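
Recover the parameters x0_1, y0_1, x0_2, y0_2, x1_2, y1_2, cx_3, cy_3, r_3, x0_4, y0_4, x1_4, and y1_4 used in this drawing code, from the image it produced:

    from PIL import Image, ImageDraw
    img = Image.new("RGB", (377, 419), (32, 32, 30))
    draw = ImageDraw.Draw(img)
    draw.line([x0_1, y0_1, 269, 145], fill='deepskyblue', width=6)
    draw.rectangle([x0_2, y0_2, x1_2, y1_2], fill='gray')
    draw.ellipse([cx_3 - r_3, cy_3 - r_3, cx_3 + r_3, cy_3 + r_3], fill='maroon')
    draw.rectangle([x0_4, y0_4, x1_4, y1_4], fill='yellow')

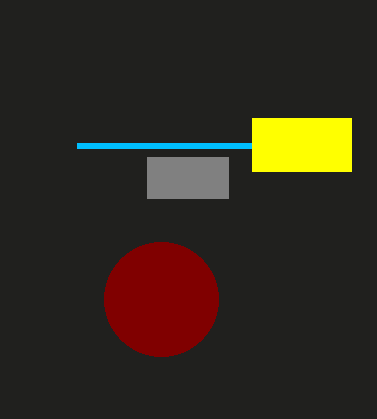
x0_1 = 77, y0_1 = 145, x0_2 = 147, y0_2 = 157, x1_2 = 228, y1_2 = 198, cx_3 = 161, cy_3 = 299, r_3 = 57, x0_4 = 252, y0_4 = 118, x1_4 = 351, y1_4 = 171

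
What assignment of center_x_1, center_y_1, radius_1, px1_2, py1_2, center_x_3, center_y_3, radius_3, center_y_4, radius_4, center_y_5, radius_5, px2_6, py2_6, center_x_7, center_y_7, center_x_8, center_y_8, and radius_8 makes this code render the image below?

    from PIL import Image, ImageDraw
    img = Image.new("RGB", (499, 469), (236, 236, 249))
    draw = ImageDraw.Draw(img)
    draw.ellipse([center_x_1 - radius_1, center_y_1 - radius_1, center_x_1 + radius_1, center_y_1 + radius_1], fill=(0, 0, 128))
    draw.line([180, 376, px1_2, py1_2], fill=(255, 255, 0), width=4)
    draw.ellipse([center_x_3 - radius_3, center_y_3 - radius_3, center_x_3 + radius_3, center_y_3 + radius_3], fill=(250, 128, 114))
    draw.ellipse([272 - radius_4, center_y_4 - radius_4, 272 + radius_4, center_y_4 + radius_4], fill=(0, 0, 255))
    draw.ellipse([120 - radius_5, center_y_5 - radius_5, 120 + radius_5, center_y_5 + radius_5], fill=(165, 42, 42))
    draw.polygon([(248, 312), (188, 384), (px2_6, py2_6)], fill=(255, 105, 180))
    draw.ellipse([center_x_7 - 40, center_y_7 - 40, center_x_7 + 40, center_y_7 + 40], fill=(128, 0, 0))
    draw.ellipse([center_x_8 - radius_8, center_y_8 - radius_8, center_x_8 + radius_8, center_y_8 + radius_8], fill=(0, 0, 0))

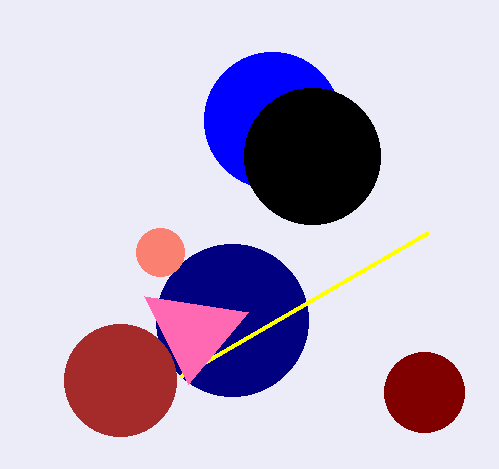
center_x_1 = 232
center_y_1 = 320
radius_1 = 76
px1_2 = 428
py1_2 = 232
center_x_3 = 160
center_y_3 = 252
radius_3 = 24
center_y_4 = 120
radius_4 = 68
center_y_5 = 380
radius_5 = 56
px2_6 = 144
py2_6 = 296
center_x_7 = 424
center_y_7 = 392
center_x_8 = 312
center_y_8 = 156
radius_8 = 68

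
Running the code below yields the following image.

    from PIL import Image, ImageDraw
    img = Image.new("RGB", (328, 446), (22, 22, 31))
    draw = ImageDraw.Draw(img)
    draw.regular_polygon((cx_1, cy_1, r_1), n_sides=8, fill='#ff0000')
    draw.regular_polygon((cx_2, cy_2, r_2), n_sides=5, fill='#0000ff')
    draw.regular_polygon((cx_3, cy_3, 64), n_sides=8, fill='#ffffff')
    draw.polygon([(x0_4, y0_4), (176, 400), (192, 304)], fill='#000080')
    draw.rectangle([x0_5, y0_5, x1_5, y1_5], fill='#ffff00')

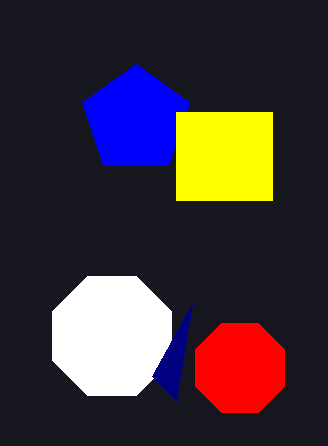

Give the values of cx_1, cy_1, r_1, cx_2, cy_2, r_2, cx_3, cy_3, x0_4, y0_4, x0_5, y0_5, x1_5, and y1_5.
cx_1 = 240; cy_1 = 368; r_1 = 48; cx_2 = 136; cy_2 = 120; r_2 = 56; cx_3 = 112; cy_3 = 336; x0_4 = 152; y0_4 = 376; x0_5 = 176; y0_5 = 112; x1_5 = 272; y1_5 = 200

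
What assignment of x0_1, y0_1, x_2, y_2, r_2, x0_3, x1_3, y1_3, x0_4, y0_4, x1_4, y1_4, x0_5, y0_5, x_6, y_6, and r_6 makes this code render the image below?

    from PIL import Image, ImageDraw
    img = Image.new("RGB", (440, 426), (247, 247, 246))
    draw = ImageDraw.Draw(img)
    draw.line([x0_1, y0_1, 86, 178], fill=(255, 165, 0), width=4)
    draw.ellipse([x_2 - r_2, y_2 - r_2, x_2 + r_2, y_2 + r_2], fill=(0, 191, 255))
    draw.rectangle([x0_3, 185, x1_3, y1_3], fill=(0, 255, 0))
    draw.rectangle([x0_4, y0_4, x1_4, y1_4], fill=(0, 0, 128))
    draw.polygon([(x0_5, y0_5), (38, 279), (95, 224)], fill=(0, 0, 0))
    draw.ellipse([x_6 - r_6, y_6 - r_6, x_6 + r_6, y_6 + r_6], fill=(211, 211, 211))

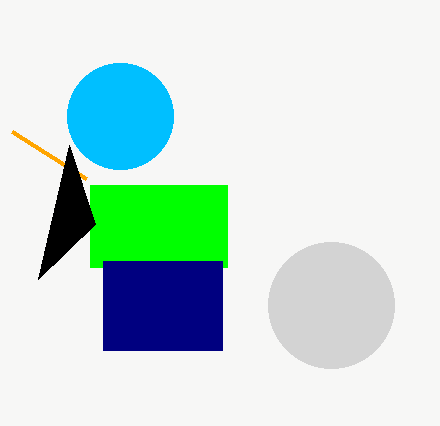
x0_1 = 12, y0_1 = 131, x_2 = 120, y_2 = 116, r_2 = 53, x0_3 = 90, x1_3 = 227, y1_3 = 267, x0_4 = 103, y0_4 = 261, x1_4 = 222, y1_4 = 350, x0_5 = 69, y0_5 = 145, x_6 = 331, y_6 = 305, r_6 = 63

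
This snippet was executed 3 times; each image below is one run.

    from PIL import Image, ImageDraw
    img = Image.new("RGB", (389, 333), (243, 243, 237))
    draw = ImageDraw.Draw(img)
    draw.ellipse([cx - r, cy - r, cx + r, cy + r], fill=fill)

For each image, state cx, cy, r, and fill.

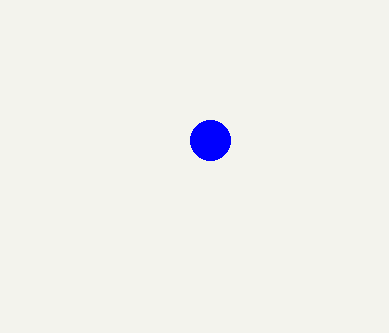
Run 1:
cx = 210
cy = 140
r = 20
fill = 'blue'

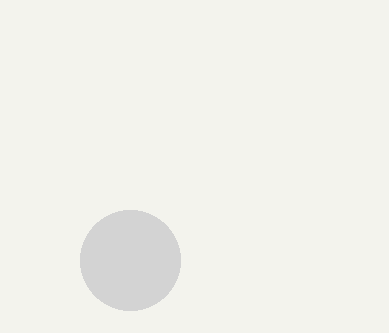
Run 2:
cx = 130
cy = 260
r = 50
fill = 'lightgray'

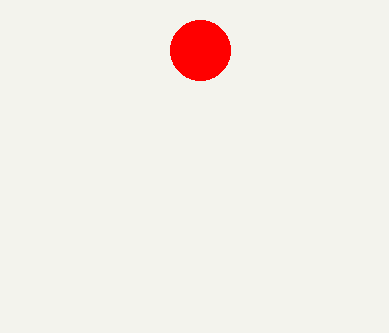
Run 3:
cx = 200
cy = 50
r = 30
fill = 'red'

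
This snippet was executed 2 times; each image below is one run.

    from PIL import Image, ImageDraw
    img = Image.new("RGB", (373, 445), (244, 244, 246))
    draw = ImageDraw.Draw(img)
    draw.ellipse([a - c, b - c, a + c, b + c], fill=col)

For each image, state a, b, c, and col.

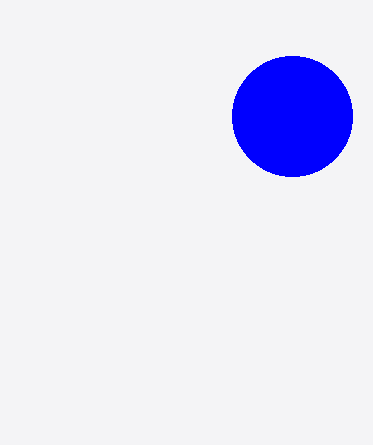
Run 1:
a = 292, b = 116, c = 60, col = 'blue'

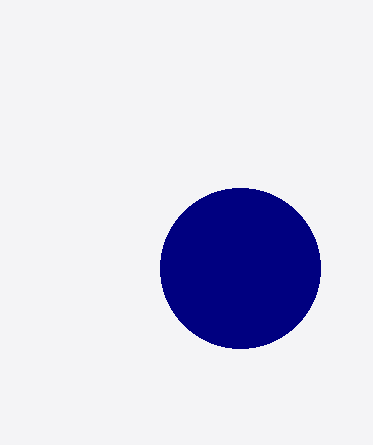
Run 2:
a = 240, b = 268, c = 80, col = 'navy'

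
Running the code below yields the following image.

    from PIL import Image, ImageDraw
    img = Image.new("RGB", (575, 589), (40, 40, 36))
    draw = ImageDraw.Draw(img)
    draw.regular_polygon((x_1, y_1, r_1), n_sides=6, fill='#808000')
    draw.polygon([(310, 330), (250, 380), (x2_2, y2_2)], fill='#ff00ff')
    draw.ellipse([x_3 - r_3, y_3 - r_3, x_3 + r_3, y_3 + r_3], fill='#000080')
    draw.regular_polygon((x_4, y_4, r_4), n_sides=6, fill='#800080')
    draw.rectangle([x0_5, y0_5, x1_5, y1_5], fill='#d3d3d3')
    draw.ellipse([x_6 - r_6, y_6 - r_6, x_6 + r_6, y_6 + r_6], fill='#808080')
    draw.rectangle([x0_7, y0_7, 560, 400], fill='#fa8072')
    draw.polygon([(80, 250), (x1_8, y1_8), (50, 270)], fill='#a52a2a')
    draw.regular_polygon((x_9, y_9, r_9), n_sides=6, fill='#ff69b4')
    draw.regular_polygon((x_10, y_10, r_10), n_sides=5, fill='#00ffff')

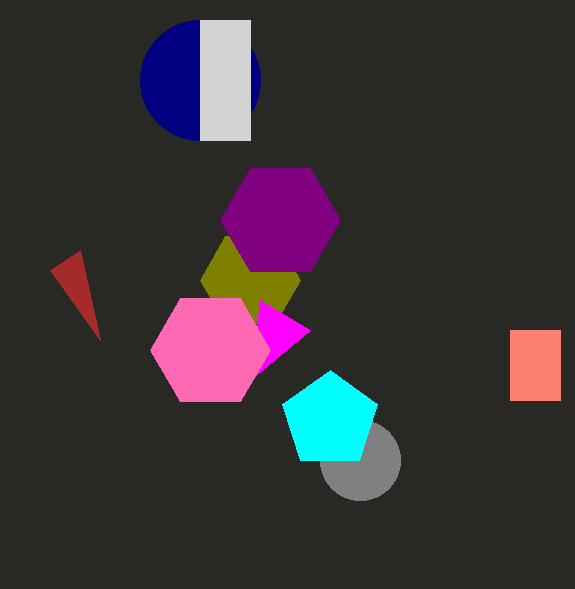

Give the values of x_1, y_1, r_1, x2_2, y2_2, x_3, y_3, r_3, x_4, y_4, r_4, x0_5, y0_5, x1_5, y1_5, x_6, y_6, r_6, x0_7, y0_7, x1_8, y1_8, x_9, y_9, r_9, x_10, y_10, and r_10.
x_1 = 250
y_1 = 280
r_1 = 50
x2_2 = 260
y2_2 = 300
x_3 = 200
y_3 = 80
r_3 = 60
x_4 = 280
y_4 = 220
r_4 = 60
x0_5 = 200
y0_5 = 20
x1_5 = 250
y1_5 = 140
x_6 = 360
y_6 = 460
r_6 = 40
x0_7 = 510
y0_7 = 330
x1_8 = 100
y1_8 = 340
x_9 = 210
y_9 = 350
r_9 = 60
x_10 = 330
y_10 = 420
r_10 = 50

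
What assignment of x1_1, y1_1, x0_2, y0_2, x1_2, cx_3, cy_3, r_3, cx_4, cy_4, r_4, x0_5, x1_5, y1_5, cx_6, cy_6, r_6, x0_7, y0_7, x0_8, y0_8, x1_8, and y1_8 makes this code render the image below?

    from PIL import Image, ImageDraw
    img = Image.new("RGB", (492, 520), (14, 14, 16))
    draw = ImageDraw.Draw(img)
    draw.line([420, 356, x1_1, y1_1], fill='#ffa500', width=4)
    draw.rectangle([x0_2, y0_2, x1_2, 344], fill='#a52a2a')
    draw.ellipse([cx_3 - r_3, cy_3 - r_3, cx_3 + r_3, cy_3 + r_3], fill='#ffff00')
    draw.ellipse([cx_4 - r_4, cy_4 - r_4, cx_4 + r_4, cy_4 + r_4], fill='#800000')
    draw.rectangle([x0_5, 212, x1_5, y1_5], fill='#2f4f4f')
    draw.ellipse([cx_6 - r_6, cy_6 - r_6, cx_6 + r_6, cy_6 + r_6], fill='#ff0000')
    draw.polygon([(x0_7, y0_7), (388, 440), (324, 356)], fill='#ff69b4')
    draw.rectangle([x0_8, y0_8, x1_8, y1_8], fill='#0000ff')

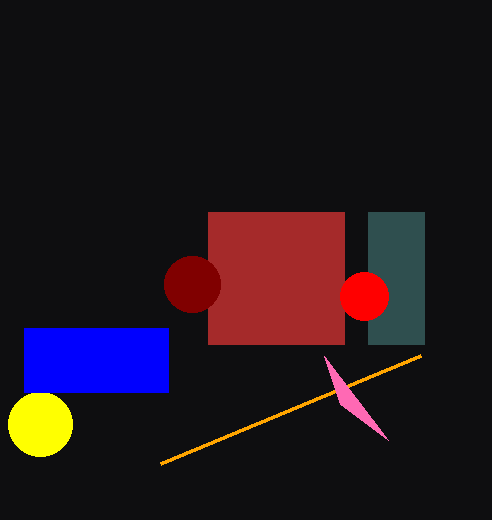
x1_1 = 160
y1_1 = 464
x0_2 = 208
y0_2 = 212
x1_2 = 344
cx_3 = 40
cy_3 = 424
r_3 = 32
cx_4 = 192
cy_4 = 284
r_4 = 28
x0_5 = 368
x1_5 = 424
y1_5 = 344
cx_6 = 364
cy_6 = 296
r_6 = 24
x0_7 = 340
y0_7 = 404
x0_8 = 24
y0_8 = 328
x1_8 = 168
y1_8 = 392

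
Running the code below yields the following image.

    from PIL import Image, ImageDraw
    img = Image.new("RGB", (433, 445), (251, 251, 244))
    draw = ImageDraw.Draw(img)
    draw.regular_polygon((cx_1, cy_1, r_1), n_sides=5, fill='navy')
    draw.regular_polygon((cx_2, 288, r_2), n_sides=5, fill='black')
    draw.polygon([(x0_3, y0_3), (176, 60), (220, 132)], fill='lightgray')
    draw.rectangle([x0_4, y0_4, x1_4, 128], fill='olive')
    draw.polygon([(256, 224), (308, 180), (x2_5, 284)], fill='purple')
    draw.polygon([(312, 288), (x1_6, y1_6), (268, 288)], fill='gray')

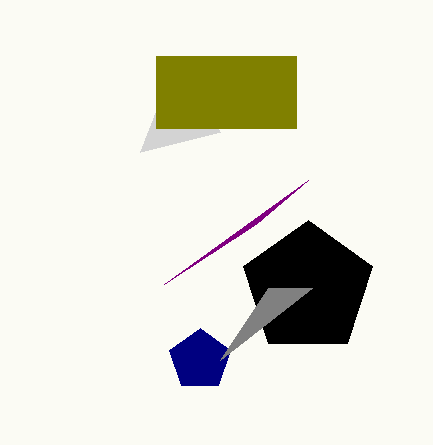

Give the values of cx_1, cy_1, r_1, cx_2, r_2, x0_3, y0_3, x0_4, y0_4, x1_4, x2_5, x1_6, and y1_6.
cx_1 = 200; cy_1 = 360; r_1 = 32; cx_2 = 308; r_2 = 68; x0_3 = 140; y0_3 = 152; x0_4 = 156; y0_4 = 56; x1_4 = 296; x2_5 = 164; x1_6 = 220; y1_6 = 360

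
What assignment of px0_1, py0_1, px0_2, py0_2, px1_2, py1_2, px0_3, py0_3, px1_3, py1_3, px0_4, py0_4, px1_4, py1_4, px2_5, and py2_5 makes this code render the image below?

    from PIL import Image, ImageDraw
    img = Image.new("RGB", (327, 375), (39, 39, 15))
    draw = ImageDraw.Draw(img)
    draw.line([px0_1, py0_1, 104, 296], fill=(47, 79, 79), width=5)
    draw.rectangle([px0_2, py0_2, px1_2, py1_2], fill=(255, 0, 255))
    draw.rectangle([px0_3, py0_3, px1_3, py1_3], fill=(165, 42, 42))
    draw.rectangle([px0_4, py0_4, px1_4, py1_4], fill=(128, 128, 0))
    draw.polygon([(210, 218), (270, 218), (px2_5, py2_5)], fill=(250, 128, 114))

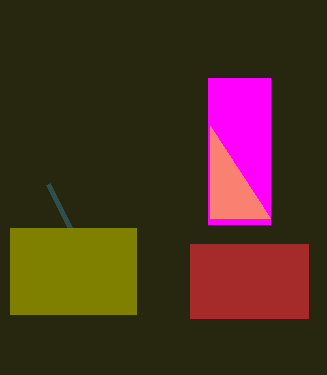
px0_1 = 48
py0_1 = 184
px0_2 = 208
py0_2 = 78
px1_2 = 270
py1_2 = 224
px0_3 = 190
py0_3 = 244
px1_3 = 308
py1_3 = 318
px0_4 = 10
py0_4 = 228
px1_4 = 136
py1_4 = 314
px2_5 = 210
py2_5 = 126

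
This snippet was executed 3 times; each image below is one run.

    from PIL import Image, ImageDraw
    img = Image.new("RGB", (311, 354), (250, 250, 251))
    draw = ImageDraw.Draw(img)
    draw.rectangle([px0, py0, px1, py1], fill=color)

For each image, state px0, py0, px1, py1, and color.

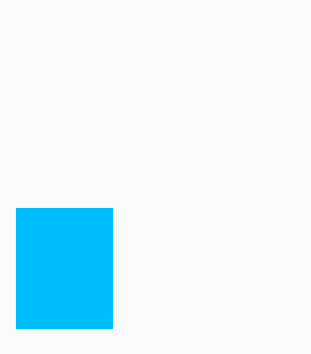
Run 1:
px0 = 16; py0 = 208; px1 = 112; py1 = 328; color = 'deepskyblue'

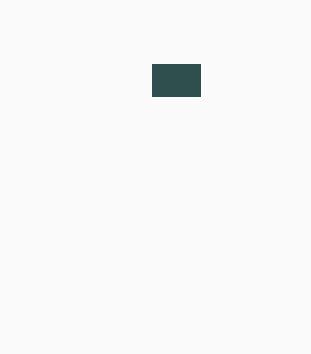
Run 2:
px0 = 152
py0 = 64
px1 = 200
py1 = 96
color = 'darkslategray'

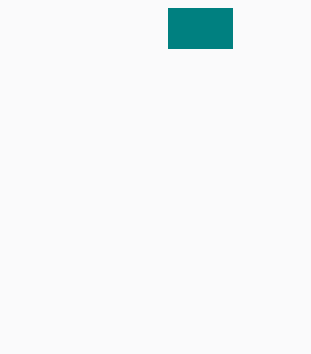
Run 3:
px0 = 168; py0 = 8; px1 = 232; py1 = 48; color = 'teal'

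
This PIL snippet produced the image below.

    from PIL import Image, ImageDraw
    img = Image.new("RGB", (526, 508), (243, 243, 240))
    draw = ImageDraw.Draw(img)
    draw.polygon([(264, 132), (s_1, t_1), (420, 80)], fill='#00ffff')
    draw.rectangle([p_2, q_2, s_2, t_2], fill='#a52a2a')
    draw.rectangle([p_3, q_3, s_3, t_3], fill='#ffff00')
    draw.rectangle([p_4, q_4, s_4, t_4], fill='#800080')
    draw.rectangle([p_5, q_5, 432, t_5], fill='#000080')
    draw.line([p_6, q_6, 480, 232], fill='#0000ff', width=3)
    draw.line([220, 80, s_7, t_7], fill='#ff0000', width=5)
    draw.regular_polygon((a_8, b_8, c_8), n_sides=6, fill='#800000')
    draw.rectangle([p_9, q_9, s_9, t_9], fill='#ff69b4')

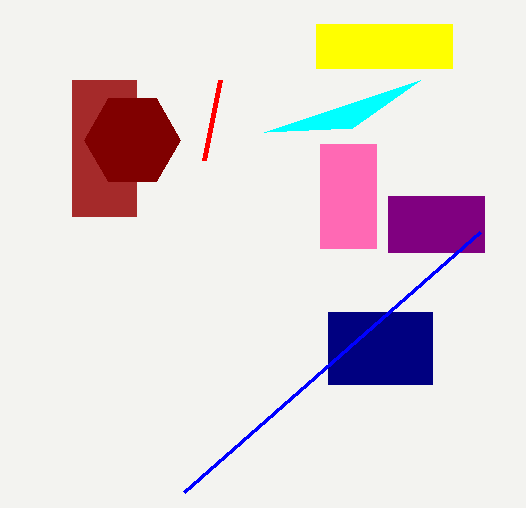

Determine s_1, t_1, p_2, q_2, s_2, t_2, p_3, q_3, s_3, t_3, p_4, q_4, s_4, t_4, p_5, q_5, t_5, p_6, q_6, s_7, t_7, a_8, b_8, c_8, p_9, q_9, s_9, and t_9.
s_1 = 352
t_1 = 128
p_2 = 72
q_2 = 80
s_2 = 136
t_2 = 216
p_3 = 316
q_3 = 24
s_3 = 452
t_3 = 68
p_4 = 388
q_4 = 196
s_4 = 484
t_4 = 252
p_5 = 328
q_5 = 312
t_5 = 384
p_6 = 184
q_6 = 492
s_7 = 204
t_7 = 160
a_8 = 132
b_8 = 140
c_8 = 48
p_9 = 320
q_9 = 144
s_9 = 376
t_9 = 248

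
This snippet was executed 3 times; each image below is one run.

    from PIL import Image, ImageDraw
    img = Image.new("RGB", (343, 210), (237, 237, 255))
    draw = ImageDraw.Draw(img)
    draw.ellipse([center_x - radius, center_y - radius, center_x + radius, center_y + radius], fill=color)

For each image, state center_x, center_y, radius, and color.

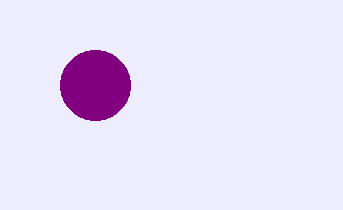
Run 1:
center_x = 95; center_y = 85; radius = 35; color = 'purple'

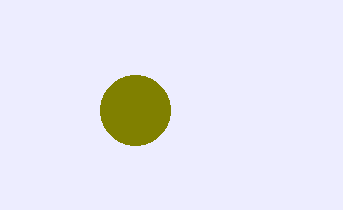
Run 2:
center_x = 135; center_y = 110; radius = 35; color = 'olive'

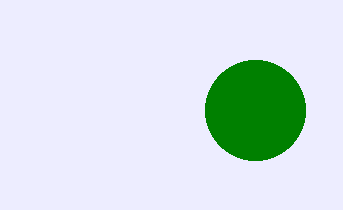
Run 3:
center_x = 255; center_y = 110; radius = 50; color = 'green'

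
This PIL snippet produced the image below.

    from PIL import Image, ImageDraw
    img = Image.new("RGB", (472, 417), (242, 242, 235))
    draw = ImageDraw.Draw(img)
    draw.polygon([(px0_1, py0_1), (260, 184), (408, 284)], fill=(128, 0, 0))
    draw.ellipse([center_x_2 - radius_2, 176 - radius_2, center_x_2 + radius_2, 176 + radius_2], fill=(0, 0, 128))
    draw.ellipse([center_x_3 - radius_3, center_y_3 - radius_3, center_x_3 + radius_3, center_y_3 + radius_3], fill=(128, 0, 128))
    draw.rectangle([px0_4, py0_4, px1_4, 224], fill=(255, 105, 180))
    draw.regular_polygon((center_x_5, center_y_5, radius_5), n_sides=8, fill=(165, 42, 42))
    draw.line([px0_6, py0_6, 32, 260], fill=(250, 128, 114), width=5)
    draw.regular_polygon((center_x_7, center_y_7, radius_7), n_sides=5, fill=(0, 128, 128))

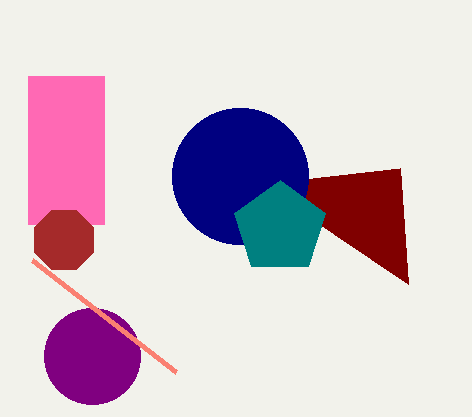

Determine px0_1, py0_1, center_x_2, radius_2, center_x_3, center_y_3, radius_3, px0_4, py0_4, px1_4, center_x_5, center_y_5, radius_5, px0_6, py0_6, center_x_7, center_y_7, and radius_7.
px0_1 = 400; py0_1 = 168; center_x_2 = 240; radius_2 = 68; center_x_3 = 92; center_y_3 = 356; radius_3 = 48; px0_4 = 28; py0_4 = 76; px1_4 = 104; center_x_5 = 64; center_y_5 = 240; radius_5 = 32; px0_6 = 176; py0_6 = 372; center_x_7 = 280; center_y_7 = 228; radius_7 = 48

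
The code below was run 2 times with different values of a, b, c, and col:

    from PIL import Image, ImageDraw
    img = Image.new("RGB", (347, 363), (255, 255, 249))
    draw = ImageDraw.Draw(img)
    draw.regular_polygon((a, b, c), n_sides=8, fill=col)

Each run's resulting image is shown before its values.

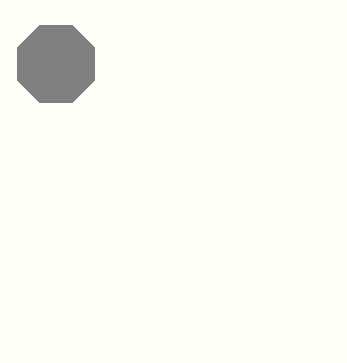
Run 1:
a = 56, b = 64, c = 42, col = 'gray'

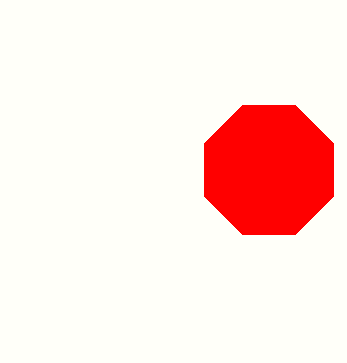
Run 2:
a = 269, b = 170, c = 70, col = 'red'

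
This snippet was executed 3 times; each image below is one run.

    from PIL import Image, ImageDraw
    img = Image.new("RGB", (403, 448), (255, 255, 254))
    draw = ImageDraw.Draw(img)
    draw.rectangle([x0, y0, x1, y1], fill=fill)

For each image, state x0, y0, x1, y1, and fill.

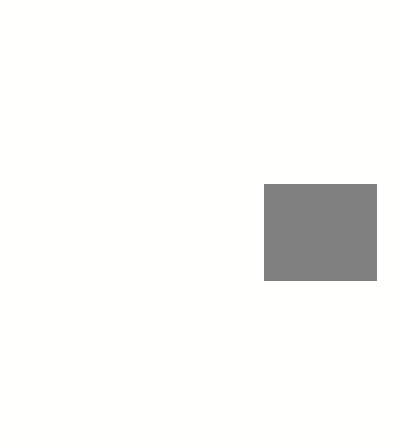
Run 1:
x0 = 264, y0 = 184, x1 = 376, y1 = 280, fill = 'gray'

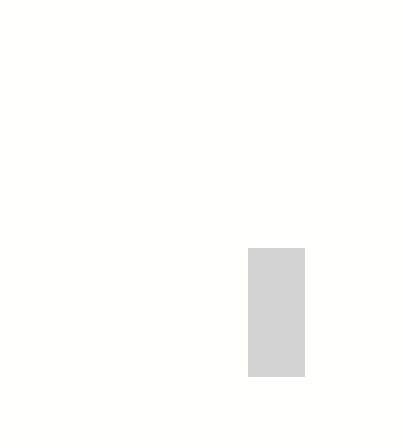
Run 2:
x0 = 248
y0 = 248
x1 = 304
y1 = 376
fill = 'lightgray'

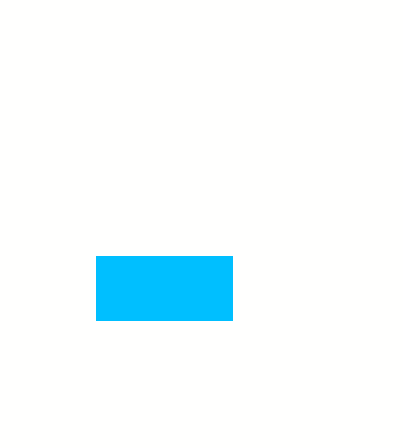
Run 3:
x0 = 96, y0 = 256, x1 = 232, y1 = 320, fill = 'deepskyblue'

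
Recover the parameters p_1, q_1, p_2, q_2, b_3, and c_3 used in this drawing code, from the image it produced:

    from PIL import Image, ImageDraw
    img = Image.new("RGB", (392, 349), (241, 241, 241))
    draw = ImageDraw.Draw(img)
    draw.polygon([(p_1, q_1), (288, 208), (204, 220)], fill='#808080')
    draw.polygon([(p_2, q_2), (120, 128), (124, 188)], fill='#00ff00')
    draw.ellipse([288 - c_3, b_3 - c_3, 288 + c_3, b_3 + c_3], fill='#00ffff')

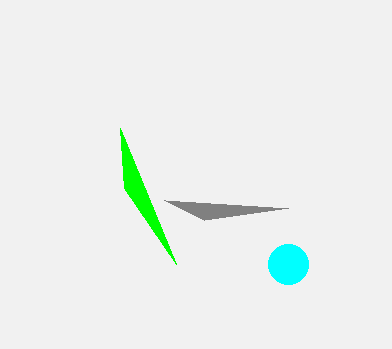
p_1 = 164
q_1 = 200
p_2 = 176
q_2 = 264
b_3 = 264
c_3 = 20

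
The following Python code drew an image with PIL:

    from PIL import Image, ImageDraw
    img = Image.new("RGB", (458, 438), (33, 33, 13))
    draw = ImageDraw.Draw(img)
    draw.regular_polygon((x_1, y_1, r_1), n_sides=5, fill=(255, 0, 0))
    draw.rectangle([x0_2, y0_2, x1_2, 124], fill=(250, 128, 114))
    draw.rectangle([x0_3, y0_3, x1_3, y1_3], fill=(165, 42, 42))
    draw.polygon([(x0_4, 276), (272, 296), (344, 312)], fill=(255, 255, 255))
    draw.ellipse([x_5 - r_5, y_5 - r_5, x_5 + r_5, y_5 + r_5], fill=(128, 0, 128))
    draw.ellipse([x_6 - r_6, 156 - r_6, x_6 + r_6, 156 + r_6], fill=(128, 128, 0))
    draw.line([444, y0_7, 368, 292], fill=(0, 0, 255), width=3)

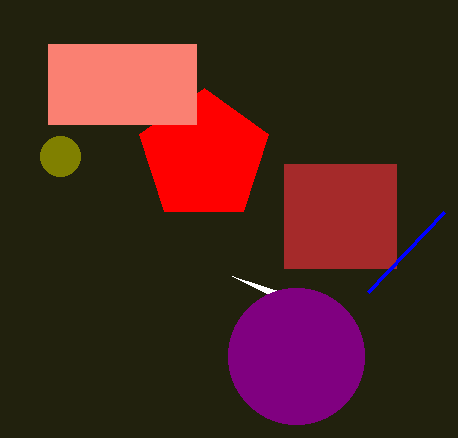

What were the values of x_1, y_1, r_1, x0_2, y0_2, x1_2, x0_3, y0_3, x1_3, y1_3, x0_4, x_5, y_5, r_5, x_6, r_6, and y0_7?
x_1 = 204; y_1 = 156; r_1 = 68; x0_2 = 48; y0_2 = 44; x1_2 = 196; x0_3 = 284; y0_3 = 164; x1_3 = 396; y1_3 = 268; x0_4 = 232; x_5 = 296; y_5 = 356; r_5 = 68; x_6 = 60; r_6 = 20; y0_7 = 212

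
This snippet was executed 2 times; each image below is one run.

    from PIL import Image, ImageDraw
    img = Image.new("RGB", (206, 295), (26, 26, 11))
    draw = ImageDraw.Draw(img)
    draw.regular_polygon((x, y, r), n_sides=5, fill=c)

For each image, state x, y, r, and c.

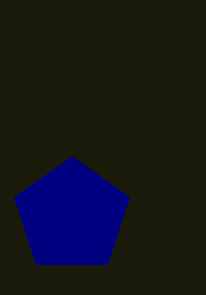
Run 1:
x = 72
y = 216
r = 60
c = 'navy'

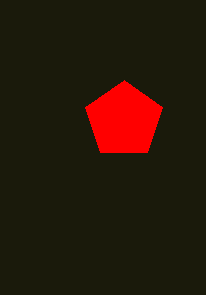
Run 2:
x = 124
y = 120
r = 40
c = 'red'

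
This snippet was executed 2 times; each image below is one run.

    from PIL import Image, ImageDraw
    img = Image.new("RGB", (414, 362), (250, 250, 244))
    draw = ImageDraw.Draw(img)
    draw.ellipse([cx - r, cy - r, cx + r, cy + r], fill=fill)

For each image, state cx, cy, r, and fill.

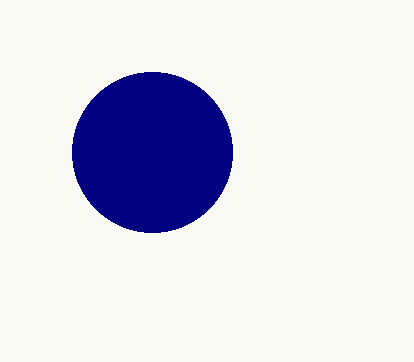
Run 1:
cx = 152, cy = 152, r = 80, fill = 'navy'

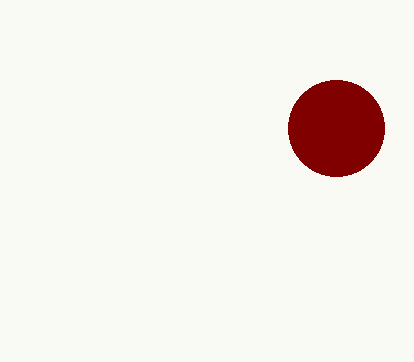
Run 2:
cx = 336
cy = 128
r = 48
fill = 'maroon'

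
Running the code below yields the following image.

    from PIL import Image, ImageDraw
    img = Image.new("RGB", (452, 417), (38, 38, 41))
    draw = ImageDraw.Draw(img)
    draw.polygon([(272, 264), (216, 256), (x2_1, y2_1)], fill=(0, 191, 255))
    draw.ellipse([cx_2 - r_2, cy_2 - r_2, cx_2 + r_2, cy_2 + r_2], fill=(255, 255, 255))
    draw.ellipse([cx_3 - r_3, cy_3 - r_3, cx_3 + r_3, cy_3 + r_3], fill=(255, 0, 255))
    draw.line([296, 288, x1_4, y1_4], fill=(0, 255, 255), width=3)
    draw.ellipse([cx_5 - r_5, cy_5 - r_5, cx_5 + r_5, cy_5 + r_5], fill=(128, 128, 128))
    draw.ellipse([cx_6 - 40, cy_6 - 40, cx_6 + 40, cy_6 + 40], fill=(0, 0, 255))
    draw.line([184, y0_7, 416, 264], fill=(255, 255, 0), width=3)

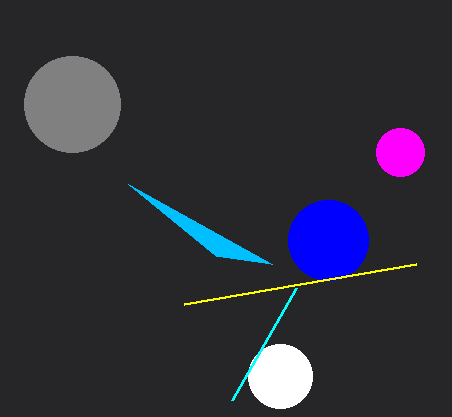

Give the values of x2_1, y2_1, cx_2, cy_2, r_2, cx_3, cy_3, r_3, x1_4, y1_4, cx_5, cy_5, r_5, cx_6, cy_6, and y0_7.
x2_1 = 128; y2_1 = 184; cx_2 = 280; cy_2 = 376; r_2 = 32; cx_3 = 400; cy_3 = 152; r_3 = 24; x1_4 = 232; y1_4 = 400; cx_5 = 72; cy_5 = 104; r_5 = 48; cx_6 = 328; cy_6 = 240; y0_7 = 304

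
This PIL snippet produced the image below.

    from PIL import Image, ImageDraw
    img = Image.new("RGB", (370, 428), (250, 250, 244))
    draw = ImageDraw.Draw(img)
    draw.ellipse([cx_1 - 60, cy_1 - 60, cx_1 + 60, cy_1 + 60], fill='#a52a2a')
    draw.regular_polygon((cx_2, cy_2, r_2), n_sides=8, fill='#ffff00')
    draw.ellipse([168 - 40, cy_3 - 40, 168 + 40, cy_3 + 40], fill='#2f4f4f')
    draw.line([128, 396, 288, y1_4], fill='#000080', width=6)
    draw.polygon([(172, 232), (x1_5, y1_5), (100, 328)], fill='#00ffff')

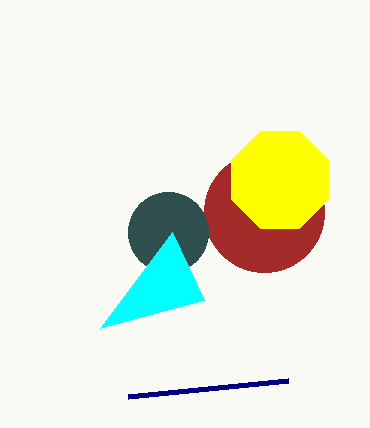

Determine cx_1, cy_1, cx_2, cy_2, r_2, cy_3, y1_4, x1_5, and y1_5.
cx_1 = 264; cy_1 = 212; cx_2 = 280; cy_2 = 180; r_2 = 52; cy_3 = 232; y1_4 = 380; x1_5 = 204; y1_5 = 300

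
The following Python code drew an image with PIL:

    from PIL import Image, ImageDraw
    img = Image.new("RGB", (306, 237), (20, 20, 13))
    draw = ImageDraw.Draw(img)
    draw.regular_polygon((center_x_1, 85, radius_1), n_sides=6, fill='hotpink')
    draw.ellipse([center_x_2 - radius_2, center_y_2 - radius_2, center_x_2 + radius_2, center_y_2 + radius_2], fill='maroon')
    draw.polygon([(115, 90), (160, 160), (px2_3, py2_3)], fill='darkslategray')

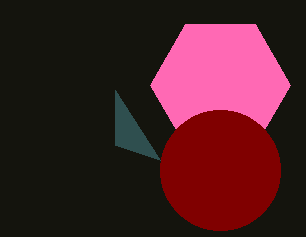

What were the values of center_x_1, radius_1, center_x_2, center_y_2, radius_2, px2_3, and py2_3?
center_x_1 = 220, radius_1 = 70, center_x_2 = 220, center_y_2 = 170, radius_2 = 60, px2_3 = 115, py2_3 = 145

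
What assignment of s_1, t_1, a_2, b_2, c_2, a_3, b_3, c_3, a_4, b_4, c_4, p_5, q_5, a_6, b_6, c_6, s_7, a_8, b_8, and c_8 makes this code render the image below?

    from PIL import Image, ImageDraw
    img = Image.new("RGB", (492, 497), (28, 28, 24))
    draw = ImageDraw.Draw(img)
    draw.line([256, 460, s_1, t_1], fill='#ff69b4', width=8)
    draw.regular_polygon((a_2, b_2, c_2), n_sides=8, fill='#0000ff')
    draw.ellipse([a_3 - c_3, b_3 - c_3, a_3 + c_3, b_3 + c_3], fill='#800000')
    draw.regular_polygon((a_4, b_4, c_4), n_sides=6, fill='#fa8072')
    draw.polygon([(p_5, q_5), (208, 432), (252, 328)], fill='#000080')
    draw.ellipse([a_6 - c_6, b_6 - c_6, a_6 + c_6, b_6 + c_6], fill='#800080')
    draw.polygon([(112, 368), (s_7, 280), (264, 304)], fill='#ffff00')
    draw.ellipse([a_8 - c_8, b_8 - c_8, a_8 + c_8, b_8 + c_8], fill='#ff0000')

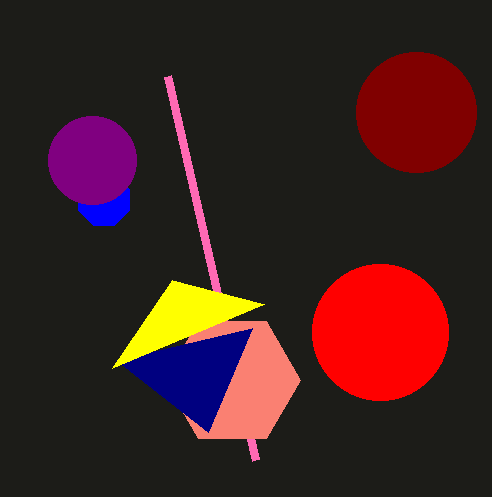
s_1 = 168
t_1 = 76
a_2 = 104
b_2 = 200
c_2 = 28
a_3 = 416
b_3 = 112
c_3 = 60
a_4 = 232
b_4 = 380
c_4 = 68
p_5 = 116
q_5 = 360
a_6 = 92
b_6 = 160
c_6 = 44
s_7 = 172
a_8 = 380
b_8 = 332
c_8 = 68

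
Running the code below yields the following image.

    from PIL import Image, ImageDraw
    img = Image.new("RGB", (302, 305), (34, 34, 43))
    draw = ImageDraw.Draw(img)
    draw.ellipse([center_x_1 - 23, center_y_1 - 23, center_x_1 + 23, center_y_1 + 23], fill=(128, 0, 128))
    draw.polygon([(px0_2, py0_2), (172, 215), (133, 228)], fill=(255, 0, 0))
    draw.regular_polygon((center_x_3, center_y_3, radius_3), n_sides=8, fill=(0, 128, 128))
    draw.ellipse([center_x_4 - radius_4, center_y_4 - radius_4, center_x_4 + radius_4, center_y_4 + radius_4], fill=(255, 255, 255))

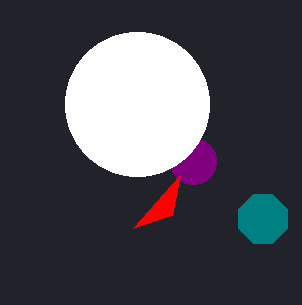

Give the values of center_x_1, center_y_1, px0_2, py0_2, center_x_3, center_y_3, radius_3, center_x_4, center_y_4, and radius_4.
center_x_1 = 193, center_y_1 = 161, px0_2 = 180, py0_2 = 175, center_x_3 = 263, center_y_3 = 219, radius_3 = 26, center_x_4 = 137, center_y_4 = 104, radius_4 = 72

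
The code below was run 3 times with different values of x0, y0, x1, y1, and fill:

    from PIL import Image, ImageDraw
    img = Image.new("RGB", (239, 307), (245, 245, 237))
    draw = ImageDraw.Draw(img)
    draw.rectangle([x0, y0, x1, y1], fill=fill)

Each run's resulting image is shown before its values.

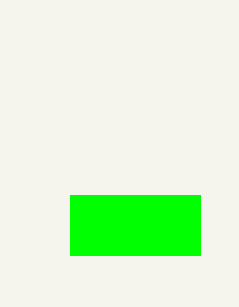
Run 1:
x0 = 70, y0 = 195, x1 = 200, y1 = 255, fill = 'lime'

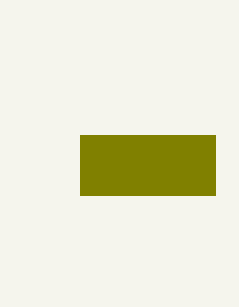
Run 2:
x0 = 80, y0 = 135, x1 = 215, y1 = 195, fill = 'olive'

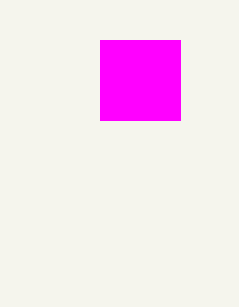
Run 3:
x0 = 100
y0 = 40
x1 = 180
y1 = 120
fill = 'magenta'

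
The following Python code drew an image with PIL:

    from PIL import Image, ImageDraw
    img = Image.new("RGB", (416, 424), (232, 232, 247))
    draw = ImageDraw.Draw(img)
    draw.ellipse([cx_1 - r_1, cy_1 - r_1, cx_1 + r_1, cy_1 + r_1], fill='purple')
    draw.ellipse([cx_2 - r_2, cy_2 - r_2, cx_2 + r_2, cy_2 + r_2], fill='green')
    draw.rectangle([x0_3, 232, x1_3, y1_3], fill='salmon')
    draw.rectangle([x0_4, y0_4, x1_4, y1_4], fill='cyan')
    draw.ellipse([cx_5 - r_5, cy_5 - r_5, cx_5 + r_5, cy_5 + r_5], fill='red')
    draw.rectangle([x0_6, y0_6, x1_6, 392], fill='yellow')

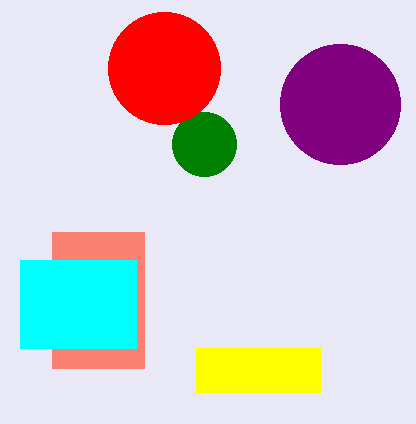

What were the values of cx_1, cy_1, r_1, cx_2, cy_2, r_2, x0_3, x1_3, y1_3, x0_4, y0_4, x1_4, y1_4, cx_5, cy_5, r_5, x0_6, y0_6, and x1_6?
cx_1 = 340; cy_1 = 104; r_1 = 60; cx_2 = 204; cy_2 = 144; r_2 = 32; x0_3 = 52; x1_3 = 144; y1_3 = 368; x0_4 = 20; y0_4 = 260; x1_4 = 136; y1_4 = 348; cx_5 = 164; cy_5 = 68; r_5 = 56; x0_6 = 196; y0_6 = 348; x1_6 = 320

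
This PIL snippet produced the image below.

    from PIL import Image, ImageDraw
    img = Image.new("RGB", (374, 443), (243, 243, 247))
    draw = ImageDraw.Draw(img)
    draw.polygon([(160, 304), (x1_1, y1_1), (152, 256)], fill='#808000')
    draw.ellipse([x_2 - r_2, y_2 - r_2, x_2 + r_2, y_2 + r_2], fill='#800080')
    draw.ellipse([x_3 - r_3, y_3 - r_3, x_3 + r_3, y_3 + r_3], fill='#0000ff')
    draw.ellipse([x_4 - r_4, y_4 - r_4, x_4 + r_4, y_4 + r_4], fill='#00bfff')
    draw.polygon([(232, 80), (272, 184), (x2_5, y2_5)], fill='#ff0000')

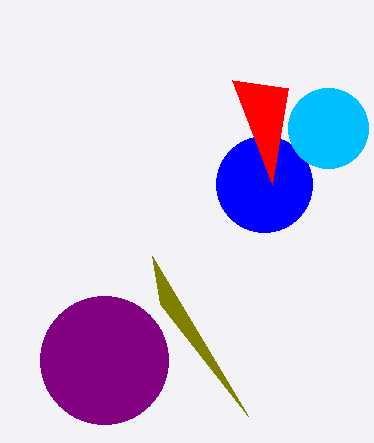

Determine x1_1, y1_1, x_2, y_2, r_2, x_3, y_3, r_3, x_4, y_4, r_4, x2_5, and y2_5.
x1_1 = 248, y1_1 = 416, x_2 = 104, y_2 = 360, r_2 = 64, x_3 = 264, y_3 = 184, r_3 = 48, x_4 = 328, y_4 = 128, r_4 = 40, x2_5 = 288, y2_5 = 88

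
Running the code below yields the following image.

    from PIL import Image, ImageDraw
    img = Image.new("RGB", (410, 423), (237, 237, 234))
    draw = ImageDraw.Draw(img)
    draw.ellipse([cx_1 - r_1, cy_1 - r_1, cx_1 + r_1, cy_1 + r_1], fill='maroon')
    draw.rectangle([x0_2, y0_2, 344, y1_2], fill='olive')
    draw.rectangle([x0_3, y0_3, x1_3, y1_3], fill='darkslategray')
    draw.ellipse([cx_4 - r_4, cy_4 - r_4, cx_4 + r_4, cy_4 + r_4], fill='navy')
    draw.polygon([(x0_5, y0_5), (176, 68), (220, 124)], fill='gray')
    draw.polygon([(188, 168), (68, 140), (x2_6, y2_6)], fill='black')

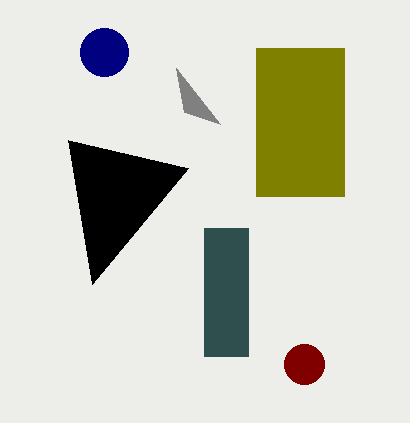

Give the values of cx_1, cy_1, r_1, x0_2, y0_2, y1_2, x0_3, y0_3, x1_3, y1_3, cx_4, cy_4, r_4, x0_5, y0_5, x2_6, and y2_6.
cx_1 = 304
cy_1 = 364
r_1 = 20
x0_2 = 256
y0_2 = 48
y1_2 = 196
x0_3 = 204
y0_3 = 228
x1_3 = 248
y1_3 = 356
cx_4 = 104
cy_4 = 52
r_4 = 24
x0_5 = 184
y0_5 = 112
x2_6 = 92
y2_6 = 284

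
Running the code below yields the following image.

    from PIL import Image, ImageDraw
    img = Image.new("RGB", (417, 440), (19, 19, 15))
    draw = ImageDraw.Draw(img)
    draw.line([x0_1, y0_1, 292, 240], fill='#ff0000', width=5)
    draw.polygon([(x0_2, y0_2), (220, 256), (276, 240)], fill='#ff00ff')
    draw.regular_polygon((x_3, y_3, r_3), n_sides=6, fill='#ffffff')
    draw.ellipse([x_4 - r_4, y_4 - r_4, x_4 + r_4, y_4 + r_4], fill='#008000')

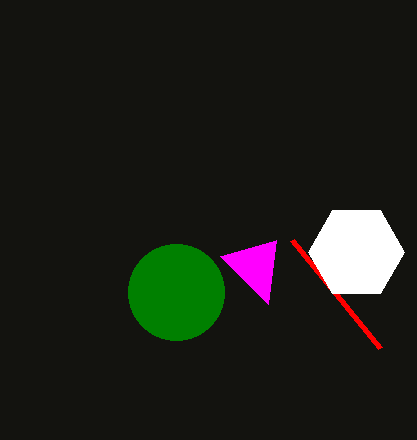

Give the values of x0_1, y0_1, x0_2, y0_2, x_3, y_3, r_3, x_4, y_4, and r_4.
x0_1 = 380, y0_1 = 348, x0_2 = 268, y0_2 = 304, x_3 = 356, y_3 = 252, r_3 = 48, x_4 = 176, y_4 = 292, r_4 = 48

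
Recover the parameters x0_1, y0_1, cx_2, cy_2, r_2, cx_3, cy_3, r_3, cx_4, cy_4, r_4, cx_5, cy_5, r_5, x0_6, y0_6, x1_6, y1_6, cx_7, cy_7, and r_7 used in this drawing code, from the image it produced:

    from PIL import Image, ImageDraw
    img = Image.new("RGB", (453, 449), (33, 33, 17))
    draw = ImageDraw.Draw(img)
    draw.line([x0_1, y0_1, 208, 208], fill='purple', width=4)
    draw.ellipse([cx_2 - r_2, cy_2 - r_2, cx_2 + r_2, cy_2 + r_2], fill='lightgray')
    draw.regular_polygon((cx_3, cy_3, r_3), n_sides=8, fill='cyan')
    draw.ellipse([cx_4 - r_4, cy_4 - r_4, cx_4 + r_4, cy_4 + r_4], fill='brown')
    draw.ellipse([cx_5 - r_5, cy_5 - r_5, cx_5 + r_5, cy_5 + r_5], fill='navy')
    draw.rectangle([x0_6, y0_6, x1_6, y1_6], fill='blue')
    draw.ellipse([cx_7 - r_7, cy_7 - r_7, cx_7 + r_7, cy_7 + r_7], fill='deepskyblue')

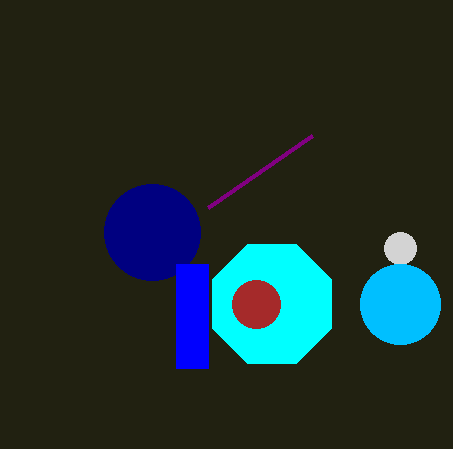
x0_1 = 312
y0_1 = 136
cx_2 = 400
cy_2 = 248
r_2 = 16
cx_3 = 272
cy_3 = 304
r_3 = 64
cx_4 = 256
cy_4 = 304
r_4 = 24
cx_5 = 152
cy_5 = 232
r_5 = 48
x0_6 = 176
y0_6 = 264
x1_6 = 208
y1_6 = 368
cx_7 = 400
cy_7 = 304
r_7 = 40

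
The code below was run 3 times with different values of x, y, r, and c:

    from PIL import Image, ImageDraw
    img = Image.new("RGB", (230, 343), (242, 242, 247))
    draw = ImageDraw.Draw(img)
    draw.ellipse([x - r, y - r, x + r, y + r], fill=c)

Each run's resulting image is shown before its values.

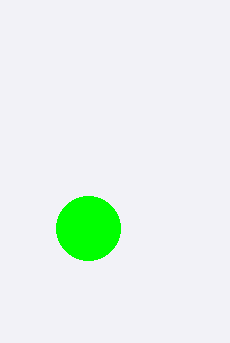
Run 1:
x = 88; y = 228; r = 32; c = 'lime'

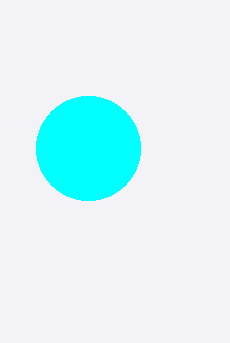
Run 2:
x = 88; y = 148; r = 52; c = 'cyan'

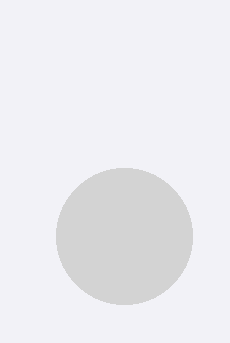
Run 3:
x = 124; y = 236; r = 68; c = 'lightgray'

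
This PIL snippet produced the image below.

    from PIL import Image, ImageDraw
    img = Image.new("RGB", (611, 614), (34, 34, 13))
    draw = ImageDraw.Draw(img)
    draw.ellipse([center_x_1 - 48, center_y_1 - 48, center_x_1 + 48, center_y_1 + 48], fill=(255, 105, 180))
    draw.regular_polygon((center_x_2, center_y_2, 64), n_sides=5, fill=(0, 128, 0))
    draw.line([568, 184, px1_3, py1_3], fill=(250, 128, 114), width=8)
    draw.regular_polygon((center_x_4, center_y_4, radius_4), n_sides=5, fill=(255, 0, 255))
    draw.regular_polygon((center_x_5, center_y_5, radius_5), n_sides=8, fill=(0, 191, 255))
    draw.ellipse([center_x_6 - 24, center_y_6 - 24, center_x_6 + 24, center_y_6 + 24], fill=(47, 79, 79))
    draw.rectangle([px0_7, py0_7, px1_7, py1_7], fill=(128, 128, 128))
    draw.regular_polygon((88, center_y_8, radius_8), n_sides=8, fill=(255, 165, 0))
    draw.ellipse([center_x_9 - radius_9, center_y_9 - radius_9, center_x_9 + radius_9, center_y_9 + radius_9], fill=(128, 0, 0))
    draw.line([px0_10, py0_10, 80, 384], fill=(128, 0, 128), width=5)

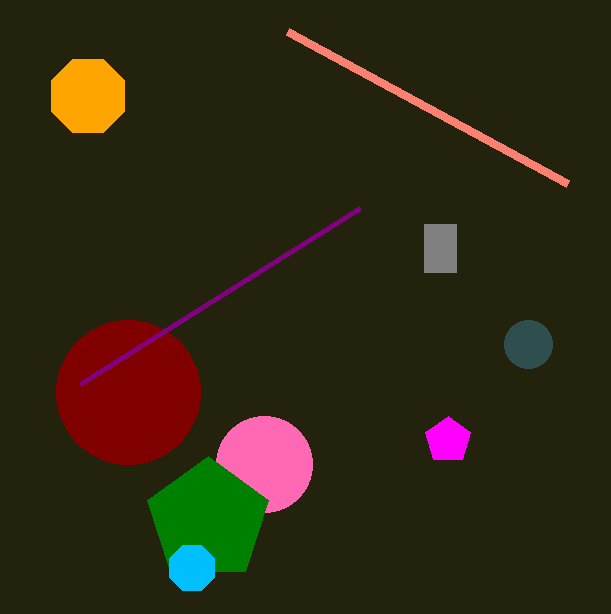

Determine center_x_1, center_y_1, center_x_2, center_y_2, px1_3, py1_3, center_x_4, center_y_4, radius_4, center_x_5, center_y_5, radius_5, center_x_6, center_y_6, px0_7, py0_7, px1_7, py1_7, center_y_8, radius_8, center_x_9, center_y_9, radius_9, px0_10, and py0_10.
center_x_1 = 264, center_y_1 = 464, center_x_2 = 208, center_y_2 = 520, px1_3 = 288, py1_3 = 32, center_x_4 = 448, center_y_4 = 440, radius_4 = 24, center_x_5 = 192, center_y_5 = 568, radius_5 = 24, center_x_6 = 528, center_y_6 = 344, px0_7 = 424, py0_7 = 224, px1_7 = 456, py1_7 = 272, center_y_8 = 96, radius_8 = 40, center_x_9 = 128, center_y_9 = 392, radius_9 = 72, px0_10 = 360, py0_10 = 208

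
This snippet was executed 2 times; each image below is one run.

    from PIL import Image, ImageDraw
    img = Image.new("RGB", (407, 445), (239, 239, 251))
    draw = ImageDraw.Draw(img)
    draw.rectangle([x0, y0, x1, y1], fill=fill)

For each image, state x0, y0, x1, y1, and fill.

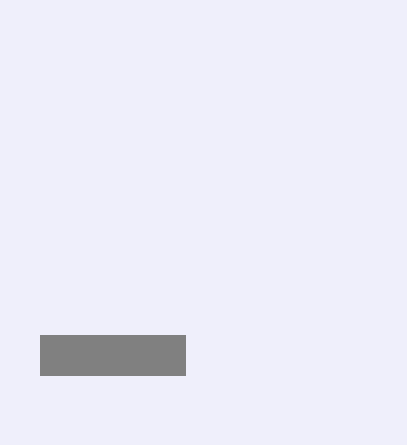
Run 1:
x0 = 40; y0 = 335; x1 = 185; y1 = 375; fill = 'gray'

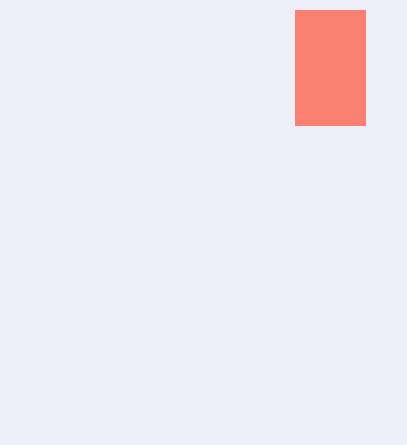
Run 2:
x0 = 295
y0 = 10
x1 = 365
y1 = 125
fill = 'salmon'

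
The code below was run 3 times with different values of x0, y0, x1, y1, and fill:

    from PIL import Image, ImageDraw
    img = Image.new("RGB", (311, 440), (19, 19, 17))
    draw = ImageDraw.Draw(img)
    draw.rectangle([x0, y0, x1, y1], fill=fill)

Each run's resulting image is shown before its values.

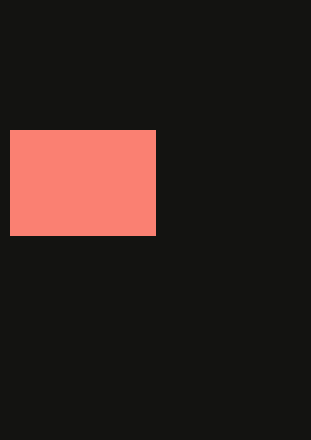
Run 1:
x0 = 10, y0 = 130, x1 = 155, y1 = 235, fill = 'salmon'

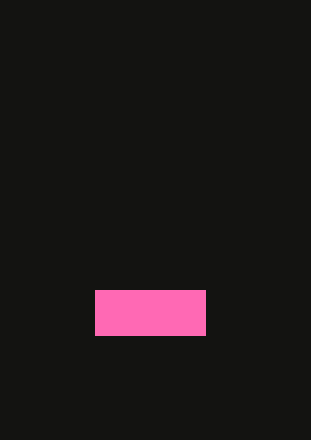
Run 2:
x0 = 95, y0 = 290, x1 = 205, y1 = 335, fill = 'hotpink'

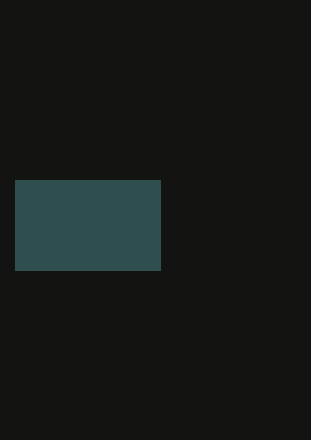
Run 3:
x0 = 15, y0 = 180, x1 = 160, y1 = 270, fill = 'darkslategray'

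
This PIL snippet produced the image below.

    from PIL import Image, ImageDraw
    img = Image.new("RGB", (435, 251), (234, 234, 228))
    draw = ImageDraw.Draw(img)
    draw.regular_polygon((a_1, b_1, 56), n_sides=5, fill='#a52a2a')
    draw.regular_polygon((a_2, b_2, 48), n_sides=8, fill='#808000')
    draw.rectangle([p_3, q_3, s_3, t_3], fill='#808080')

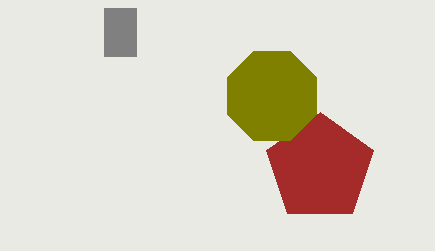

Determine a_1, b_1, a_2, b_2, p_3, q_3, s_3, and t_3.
a_1 = 320
b_1 = 168
a_2 = 272
b_2 = 96
p_3 = 104
q_3 = 8
s_3 = 136
t_3 = 56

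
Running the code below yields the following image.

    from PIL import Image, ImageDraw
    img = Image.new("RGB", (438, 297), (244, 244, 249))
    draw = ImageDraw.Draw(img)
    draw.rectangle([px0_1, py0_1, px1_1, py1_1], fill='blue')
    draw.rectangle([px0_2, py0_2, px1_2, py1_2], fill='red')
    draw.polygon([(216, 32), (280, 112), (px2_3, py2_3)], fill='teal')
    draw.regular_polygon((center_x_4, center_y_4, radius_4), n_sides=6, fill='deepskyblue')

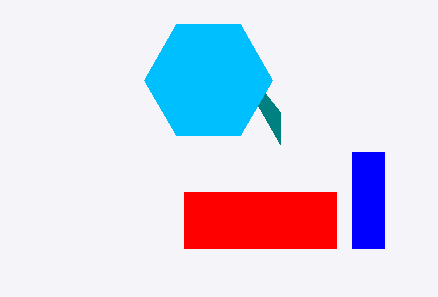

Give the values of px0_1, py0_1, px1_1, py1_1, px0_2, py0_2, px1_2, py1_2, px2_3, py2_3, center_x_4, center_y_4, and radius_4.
px0_1 = 352, py0_1 = 152, px1_1 = 384, py1_1 = 248, px0_2 = 184, py0_2 = 192, px1_2 = 336, py1_2 = 248, px2_3 = 280, py2_3 = 144, center_x_4 = 208, center_y_4 = 80, radius_4 = 64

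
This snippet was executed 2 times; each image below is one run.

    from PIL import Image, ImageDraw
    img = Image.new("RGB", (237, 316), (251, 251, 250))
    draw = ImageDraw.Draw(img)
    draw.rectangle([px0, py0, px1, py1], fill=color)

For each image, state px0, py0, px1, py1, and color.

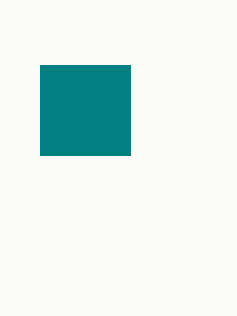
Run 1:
px0 = 40, py0 = 65, px1 = 130, py1 = 155, color = 'teal'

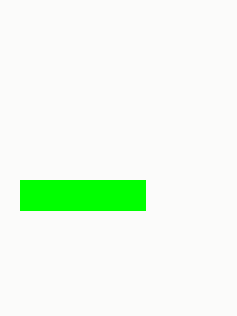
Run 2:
px0 = 20, py0 = 180, px1 = 145, py1 = 210, color = 'lime'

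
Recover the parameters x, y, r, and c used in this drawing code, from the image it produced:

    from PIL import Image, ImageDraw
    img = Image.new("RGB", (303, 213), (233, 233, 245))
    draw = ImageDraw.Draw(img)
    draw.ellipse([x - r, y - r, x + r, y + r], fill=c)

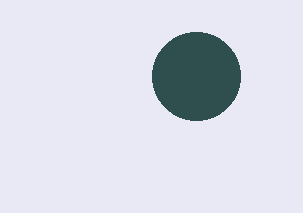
x = 196, y = 76, r = 44, c = 'darkslategray'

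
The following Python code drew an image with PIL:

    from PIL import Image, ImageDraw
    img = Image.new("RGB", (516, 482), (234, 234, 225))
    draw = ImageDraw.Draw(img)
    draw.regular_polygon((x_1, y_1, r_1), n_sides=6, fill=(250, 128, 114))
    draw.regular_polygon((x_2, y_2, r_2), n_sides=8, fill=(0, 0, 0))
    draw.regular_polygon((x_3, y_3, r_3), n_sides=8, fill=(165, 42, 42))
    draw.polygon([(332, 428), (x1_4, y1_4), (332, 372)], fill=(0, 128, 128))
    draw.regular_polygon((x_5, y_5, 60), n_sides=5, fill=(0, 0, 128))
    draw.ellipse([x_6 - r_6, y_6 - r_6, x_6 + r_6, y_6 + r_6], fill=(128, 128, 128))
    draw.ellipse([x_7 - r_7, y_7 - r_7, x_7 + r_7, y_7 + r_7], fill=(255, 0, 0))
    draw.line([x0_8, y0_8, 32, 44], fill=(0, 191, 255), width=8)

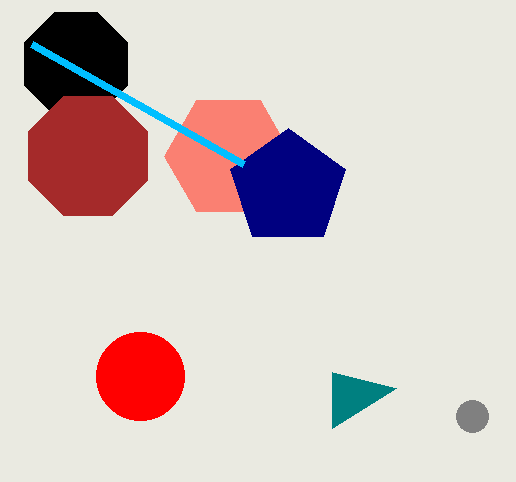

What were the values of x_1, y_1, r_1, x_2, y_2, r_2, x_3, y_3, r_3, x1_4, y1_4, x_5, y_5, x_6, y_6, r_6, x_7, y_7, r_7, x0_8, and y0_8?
x_1 = 228
y_1 = 156
r_1 = 64
x_2 = 76
y_2 = 64
r_2 = 56
x_3 = 88
y_3 = 156
r_3 = 64
x1_4 = 396
y1_4 = 388
x_5 = 288
y_5 = 188
x_6 = 472
y_6 = 416
r_6 = 16
x_7 = 140
y_7 = 376
r_7 = 44
x0_8 = 244
y0_8 = 164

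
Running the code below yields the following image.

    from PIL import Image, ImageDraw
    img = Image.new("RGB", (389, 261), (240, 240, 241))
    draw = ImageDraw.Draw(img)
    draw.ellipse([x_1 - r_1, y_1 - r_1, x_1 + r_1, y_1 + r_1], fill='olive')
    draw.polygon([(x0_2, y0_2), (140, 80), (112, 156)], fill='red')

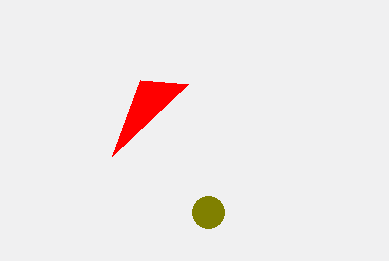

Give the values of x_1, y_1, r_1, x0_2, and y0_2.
x_1 = 208; y_1 = 212; r_1 = 16; x0_2 = 188; y0_2 = 84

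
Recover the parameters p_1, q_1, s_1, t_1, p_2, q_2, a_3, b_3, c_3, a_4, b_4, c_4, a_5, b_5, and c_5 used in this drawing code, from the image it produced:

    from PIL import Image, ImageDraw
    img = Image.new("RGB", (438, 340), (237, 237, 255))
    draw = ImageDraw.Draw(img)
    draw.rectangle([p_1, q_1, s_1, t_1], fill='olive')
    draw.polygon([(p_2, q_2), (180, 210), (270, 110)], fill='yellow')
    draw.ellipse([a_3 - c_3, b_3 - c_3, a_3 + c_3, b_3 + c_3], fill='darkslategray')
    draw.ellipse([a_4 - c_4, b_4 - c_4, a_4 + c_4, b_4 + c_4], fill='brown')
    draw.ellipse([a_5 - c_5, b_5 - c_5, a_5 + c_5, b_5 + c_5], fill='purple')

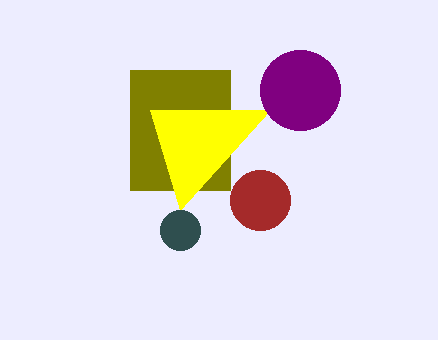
p_1 = 130
q_1 = 70
s_1 = 230
t_1 = 190
p_2 = 150
q_2 = 110
a_3 = 180
b_3 = 230
c_3 = 20
a_4 = 260
b_4 = 200
c_4 = 30
a_5 = 300
b_5 = 90
c_5 = 40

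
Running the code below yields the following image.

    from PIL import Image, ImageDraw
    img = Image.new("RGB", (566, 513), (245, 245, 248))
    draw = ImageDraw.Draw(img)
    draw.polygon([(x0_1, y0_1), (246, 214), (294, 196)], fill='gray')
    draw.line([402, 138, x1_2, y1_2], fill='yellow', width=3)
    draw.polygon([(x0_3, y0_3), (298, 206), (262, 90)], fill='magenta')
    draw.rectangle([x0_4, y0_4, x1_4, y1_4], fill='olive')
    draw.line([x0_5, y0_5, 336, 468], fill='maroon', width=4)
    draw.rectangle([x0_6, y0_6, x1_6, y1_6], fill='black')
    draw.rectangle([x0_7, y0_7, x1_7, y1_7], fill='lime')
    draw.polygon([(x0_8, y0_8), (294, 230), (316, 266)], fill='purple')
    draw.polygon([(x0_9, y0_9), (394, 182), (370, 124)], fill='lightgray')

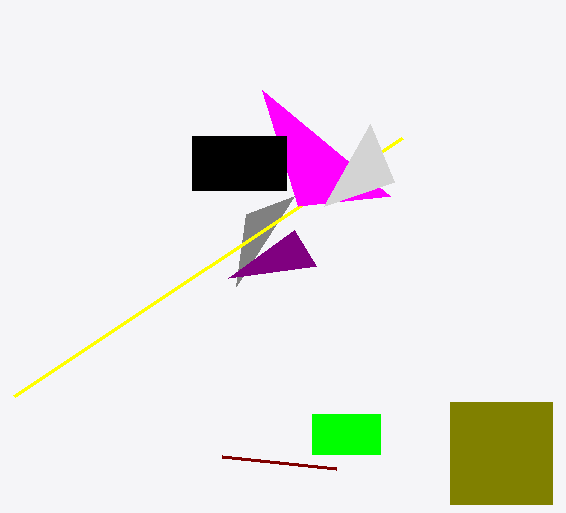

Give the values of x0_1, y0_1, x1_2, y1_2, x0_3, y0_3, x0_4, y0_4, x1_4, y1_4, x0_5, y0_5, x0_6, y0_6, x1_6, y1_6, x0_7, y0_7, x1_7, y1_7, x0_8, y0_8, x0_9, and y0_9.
x0_1 = 236
y0_1 = 286
x1_2 = 14
y1_2 = 396
x0_3 = 390
y0_3 = 196
x0_4 = 450
y0_4 = 402
x1_4 = 552
y1_4 = 504
x0_5 = 222
y0_5 = 456
x0_6 = 192
y0_6 = 136
x1_6 = 286
y1_6 = 190
x0_7 = 312
y0_7 = 414
x1_7 = 380
y1_7 = 454
x0_8 = 228
y0_8 = 278
x0_9 = 324
y0_9 = 206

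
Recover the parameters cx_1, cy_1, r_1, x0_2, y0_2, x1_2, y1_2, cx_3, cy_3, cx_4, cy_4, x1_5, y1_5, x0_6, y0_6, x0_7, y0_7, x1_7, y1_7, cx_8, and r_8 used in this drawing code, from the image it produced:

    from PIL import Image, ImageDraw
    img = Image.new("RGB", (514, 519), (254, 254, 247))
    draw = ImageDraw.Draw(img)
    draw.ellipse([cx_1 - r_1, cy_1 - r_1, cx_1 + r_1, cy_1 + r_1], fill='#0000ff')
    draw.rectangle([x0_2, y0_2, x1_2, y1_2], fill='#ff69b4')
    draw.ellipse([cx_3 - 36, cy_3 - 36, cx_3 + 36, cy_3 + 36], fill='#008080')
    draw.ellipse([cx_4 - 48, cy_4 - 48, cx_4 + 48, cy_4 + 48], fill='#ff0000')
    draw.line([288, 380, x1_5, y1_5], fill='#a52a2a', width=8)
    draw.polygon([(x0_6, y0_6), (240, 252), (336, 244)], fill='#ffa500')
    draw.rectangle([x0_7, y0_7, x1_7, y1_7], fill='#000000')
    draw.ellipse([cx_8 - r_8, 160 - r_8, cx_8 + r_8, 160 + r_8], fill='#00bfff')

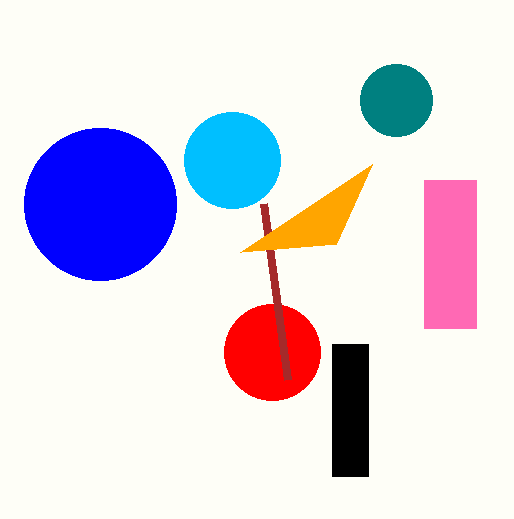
cx_1 = 100; cy_1 = 204; r_1 = 76; x0_2 = 424; y0_2 = 180; x1_2 = 476; y1_2 = 328; cx_3 = 396; cy_3 = 100; cx_4 = 272; cy_4 = 352; x1_5 = 264; y1_5 = 204; x0_6 = 372; y0_6 = 164; x0_7 = 332; y0_7 = 344; x1_7 = 368; y1_7 = 476; cx_8 = 232; r_8 = 48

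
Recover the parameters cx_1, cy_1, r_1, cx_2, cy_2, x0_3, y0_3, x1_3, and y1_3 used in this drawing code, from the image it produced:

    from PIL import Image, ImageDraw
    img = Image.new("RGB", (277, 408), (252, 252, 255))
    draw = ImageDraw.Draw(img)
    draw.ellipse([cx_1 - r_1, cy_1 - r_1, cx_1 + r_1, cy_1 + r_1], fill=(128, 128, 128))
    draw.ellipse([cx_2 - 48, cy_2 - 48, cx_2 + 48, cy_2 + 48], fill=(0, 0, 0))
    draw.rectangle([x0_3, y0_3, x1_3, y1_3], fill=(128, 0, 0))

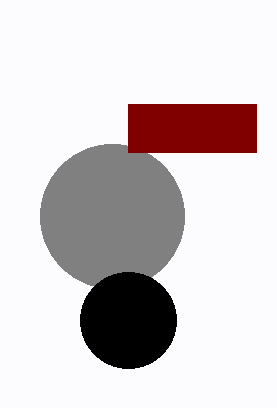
cx_1 = 112, cy_1 = 216, r_1 = 72, cx_2 = 128, cy_2 = 320, x0_3 = 128, y0_3 = 104, x1_3 = 256, y1_3 = 152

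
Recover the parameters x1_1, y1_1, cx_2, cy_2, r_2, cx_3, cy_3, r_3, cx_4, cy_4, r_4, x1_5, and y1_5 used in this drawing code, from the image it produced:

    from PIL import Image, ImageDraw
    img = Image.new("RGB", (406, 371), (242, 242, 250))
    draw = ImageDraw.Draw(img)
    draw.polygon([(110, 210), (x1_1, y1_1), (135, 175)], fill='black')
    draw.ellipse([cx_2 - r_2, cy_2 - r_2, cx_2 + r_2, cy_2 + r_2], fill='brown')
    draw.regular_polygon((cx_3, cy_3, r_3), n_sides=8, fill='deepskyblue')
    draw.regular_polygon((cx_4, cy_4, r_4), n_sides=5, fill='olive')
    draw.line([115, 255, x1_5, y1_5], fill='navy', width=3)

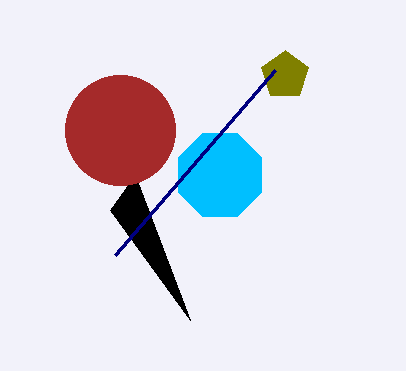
x1_1 = 190
y1_1 = 320
cx_2 = 120
cy_2 = 130
r_2 = 55
cx_3 = 220
cy_3 = 175
r_3 = 45
cx_4 = 285
cy_4 = 75
r_4 = 25
x1_5 = 275
y1_5 = 70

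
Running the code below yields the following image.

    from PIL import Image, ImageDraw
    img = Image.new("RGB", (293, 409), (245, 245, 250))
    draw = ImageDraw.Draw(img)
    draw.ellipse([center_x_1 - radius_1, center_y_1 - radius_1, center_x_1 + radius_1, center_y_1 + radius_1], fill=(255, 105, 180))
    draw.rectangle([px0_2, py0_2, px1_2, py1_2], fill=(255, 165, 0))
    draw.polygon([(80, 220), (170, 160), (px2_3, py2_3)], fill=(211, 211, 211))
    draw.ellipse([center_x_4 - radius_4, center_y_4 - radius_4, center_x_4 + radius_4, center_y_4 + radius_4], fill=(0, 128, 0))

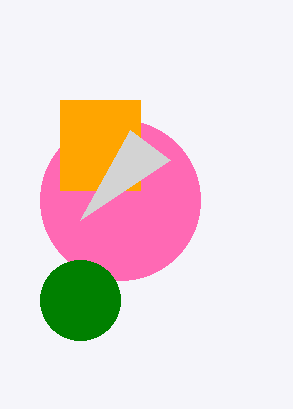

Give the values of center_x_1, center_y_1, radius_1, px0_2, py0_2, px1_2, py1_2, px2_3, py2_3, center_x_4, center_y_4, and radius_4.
center_x_1 = 120; center_y_1 = 200; radius_1 = 80; px0_2 = 60; py0_2 = 100; px1_2 = 140; py1_2 = 190; px2_3 = 130; py2_3 = 130; center_x_4 = 80; center_y_4 = 300; radius_4 = 40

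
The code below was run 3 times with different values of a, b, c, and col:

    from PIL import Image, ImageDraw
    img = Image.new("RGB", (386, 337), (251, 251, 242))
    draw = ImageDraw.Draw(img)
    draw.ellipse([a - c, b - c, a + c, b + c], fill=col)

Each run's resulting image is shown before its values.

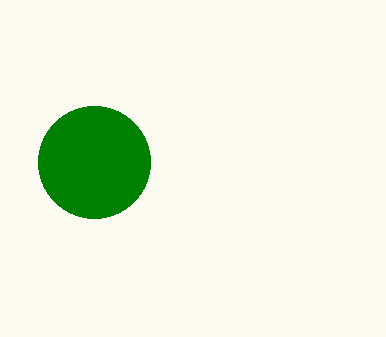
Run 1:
a = 94
b = 162
c = 56
col = 'green'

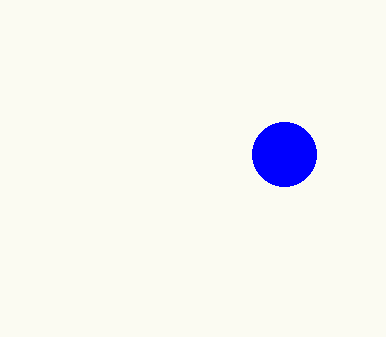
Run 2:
a = 284; b = 154; c = 32; col = 'blue'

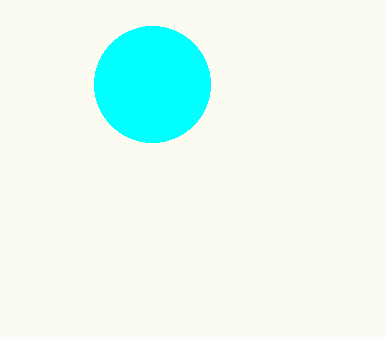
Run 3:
a = 152, b = 84, c = 58, col = 'cyan'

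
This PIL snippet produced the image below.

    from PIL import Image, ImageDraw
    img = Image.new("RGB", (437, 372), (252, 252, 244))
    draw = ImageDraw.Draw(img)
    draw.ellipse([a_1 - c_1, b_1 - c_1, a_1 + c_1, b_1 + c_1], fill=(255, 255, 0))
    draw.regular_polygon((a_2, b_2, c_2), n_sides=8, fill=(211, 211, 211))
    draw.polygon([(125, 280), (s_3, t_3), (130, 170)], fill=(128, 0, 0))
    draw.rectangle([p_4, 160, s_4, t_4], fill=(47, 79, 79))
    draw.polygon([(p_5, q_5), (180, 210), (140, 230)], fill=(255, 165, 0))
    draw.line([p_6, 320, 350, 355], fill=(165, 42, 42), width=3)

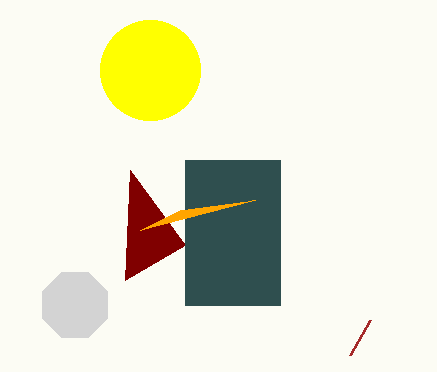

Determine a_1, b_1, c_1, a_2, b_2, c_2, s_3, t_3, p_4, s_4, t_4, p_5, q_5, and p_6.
a_1 = 150
b_1 = 70
c_1 = 50
a_2 = 75
b_2 = 305
c_2 = 35
s_3 = 185
t_3 = 245
p_4 = 185
s_4 = 280
t_4 = 305
p_5 = 255
q_5 = 200
p_6 = 370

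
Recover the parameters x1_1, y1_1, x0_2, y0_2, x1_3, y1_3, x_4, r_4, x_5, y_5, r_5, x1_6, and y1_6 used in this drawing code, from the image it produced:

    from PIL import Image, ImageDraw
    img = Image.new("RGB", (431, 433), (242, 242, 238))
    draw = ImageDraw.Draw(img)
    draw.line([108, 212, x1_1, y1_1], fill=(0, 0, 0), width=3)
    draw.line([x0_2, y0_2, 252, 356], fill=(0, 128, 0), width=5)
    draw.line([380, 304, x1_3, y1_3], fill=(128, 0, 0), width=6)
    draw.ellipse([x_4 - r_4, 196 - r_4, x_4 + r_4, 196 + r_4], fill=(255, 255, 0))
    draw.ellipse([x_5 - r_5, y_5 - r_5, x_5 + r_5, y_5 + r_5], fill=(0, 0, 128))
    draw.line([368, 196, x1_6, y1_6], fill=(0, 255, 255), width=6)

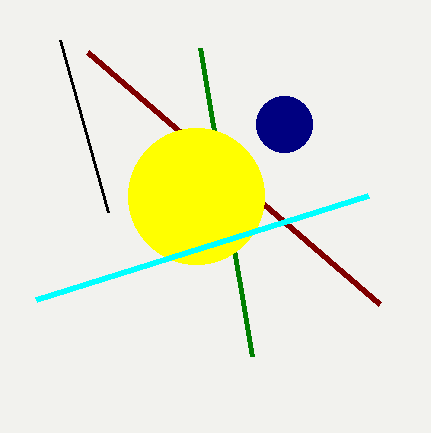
x1_1 = 60
y1_1 = 40
x0_2 = 200
y0_2 = 48
x1_3 = 88
y1_3 = 52
x_4 = 196
r_4 = 68
x_5 = 284
y_5 = 124
r_5 = 28
x1_6 = 36
y1_6 = 300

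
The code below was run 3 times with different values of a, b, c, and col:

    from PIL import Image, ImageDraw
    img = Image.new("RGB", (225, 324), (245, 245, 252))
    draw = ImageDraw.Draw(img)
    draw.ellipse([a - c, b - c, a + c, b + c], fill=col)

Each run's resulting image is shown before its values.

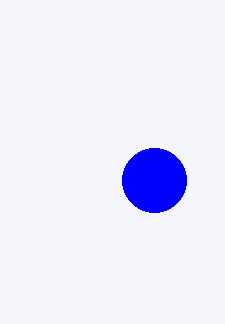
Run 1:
a = 154; b = 180; c = 32; col = 'blue'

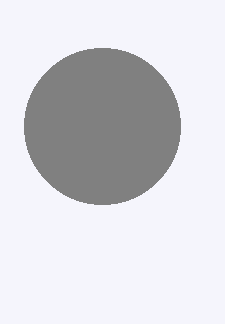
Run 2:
a = 102; b = 126; c = 78; col = 'gray'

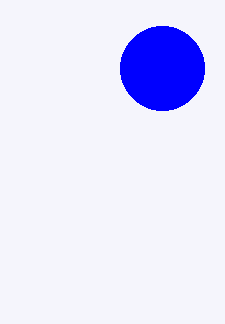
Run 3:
a = 162, b = 68, c = 42, col = 'blue'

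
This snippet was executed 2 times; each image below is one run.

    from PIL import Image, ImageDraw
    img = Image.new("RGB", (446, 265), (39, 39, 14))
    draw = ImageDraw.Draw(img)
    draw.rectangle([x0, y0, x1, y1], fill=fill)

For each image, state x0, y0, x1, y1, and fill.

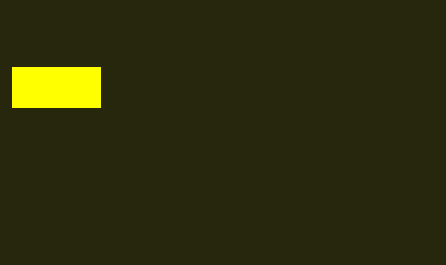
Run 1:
x0 = 12, y0 = 67, x1 = 100, y1 = 107, fill = 'yellow'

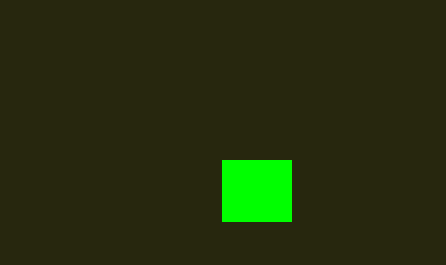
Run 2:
x0 = 222; y0 = 160; x1 = 291; y1 = 221; fill = 'lime'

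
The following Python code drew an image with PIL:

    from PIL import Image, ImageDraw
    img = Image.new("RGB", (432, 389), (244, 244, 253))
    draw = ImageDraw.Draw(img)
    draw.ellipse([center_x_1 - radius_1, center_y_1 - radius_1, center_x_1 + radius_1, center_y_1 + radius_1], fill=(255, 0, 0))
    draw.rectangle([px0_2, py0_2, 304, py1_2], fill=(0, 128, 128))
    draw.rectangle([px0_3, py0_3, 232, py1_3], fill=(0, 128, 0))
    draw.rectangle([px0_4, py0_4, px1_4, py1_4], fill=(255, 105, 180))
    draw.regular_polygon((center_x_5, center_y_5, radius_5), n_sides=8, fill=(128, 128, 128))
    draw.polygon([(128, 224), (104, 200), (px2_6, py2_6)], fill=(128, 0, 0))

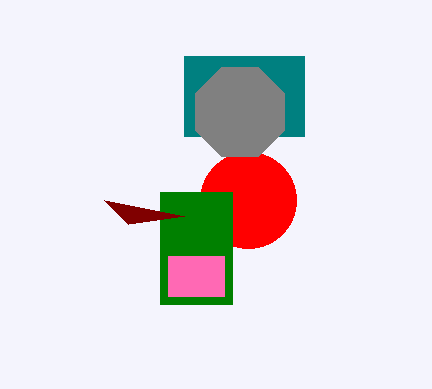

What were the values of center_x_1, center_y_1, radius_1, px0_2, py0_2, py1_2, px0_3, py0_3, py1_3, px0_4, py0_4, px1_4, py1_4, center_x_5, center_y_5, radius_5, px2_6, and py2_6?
center_x_1 = 248
center_y_1 = 200
radius_1 = 48
px0_2 = 184
py0_2 = 56
py1_2 = 136
px0_3 = 160
py0_3 = 192
py1_3 = 304
px0_4 = 168
py0_4 = 256
px1_4 = 224
py1_4 = 296
center_x_5 = 240
center_y_5 = 112
radius_5 = 48
px2_6 = 184
py2_6 = 216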